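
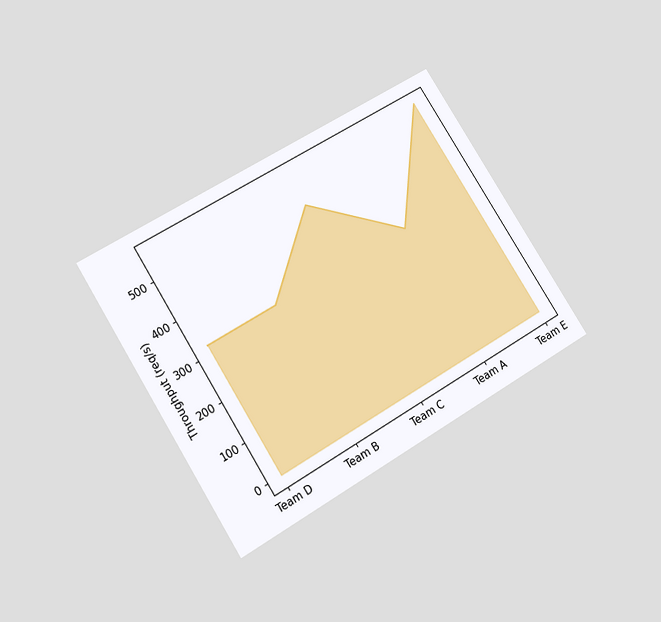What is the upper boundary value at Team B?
320req/s

The chart is tilted about 32° counter-clockwise and viewed slightly from below. At Team B the upper boundary is at 320req/s.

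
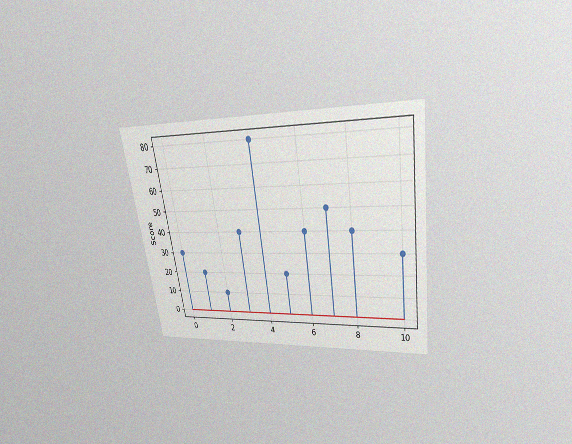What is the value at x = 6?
The chart is tilted about 9° counter-clockwise and viewed slightly from above, with some photo noise. The stem at x=6 reaches 40.

40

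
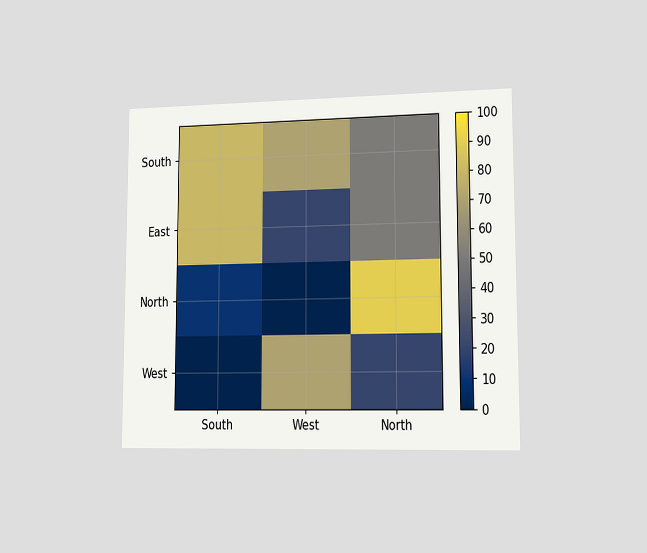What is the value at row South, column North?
50

The chart is viewed slightly from the right. Matching cell (South, North) against the colorbar gives 50.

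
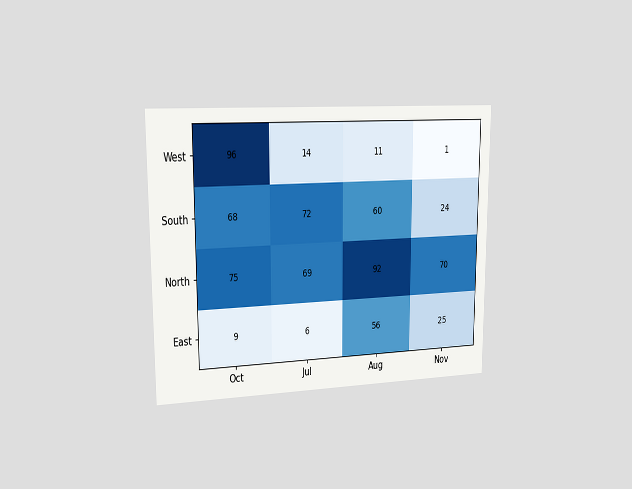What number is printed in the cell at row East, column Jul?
The chart is viewed slightly from the left. The (East, Jul) cell reads 6.

6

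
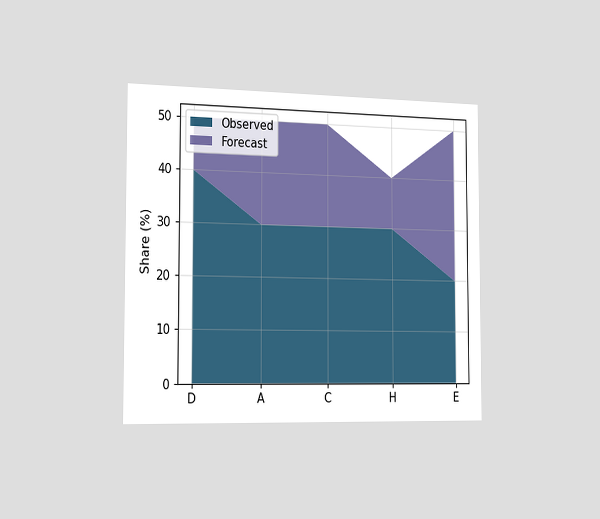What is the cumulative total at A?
50%

The chart is viewed slightly from the left. The stacked total at A reaches 50%.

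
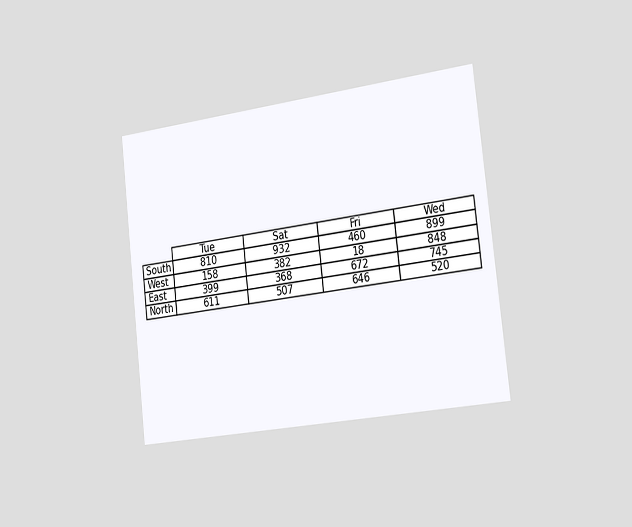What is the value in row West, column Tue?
158

The chart is tilted about 7° counter-clockwise and viewed slightly from the right. The (West, Tue) cell reads 158.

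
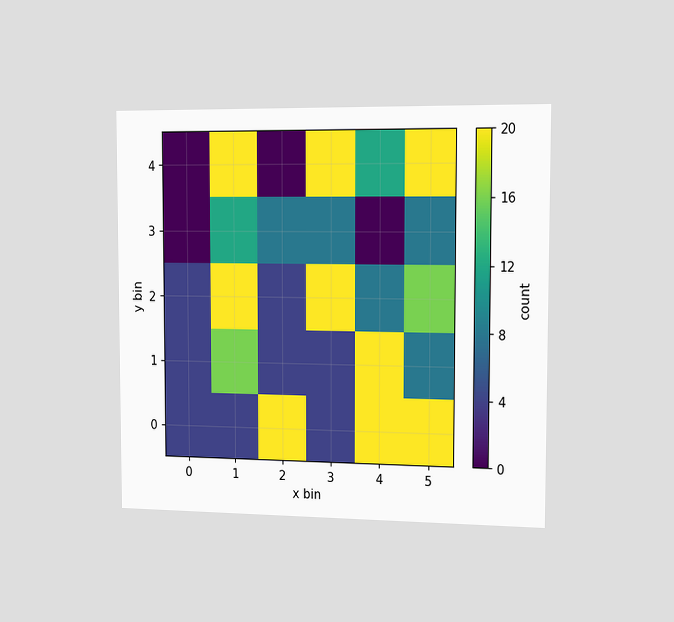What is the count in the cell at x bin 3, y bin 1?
The chart is viewed slightly from the right. Matching the cell (3, 1) against the colorbar gives 4.

4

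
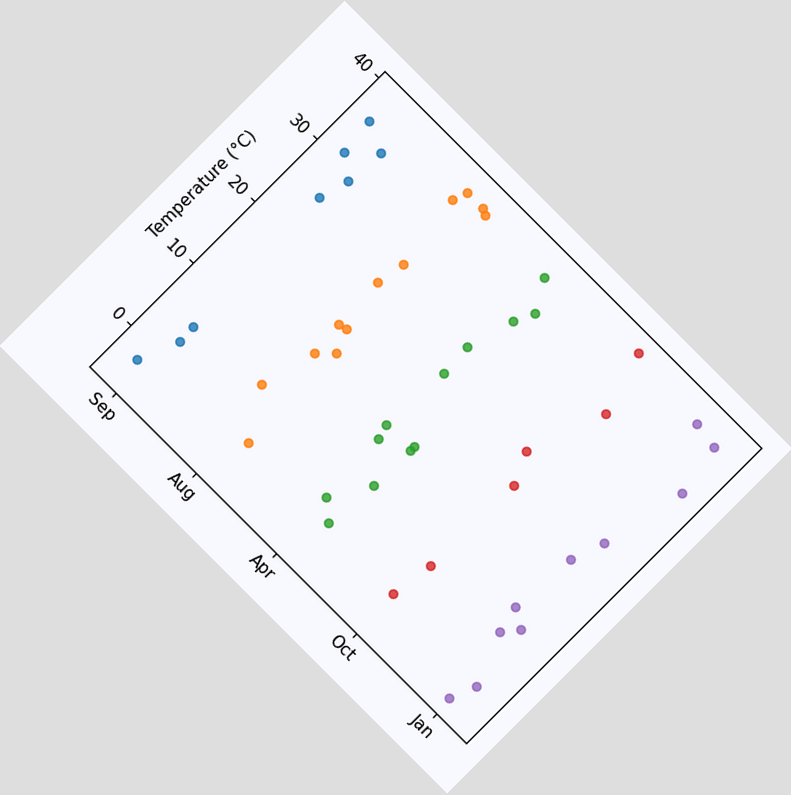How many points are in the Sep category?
The chart is tilted about 45° clockwise. Counting the markers in the Sep column gives 8.

8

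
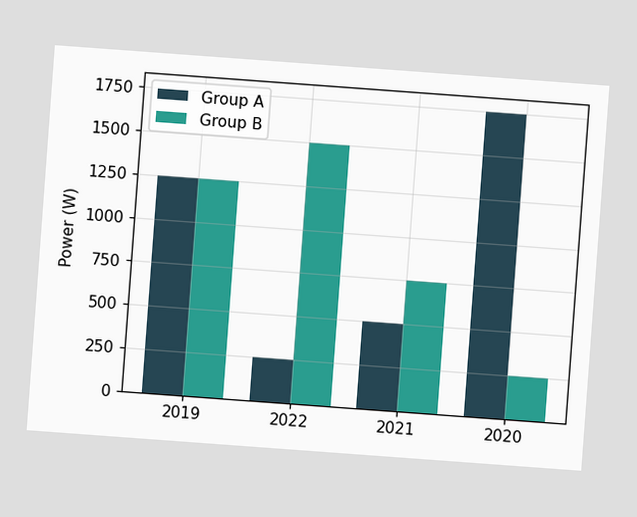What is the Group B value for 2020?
The chart is tilted about 4° clockwise. The Group B bar at 2020 reaches 250W on the y-axis.

250W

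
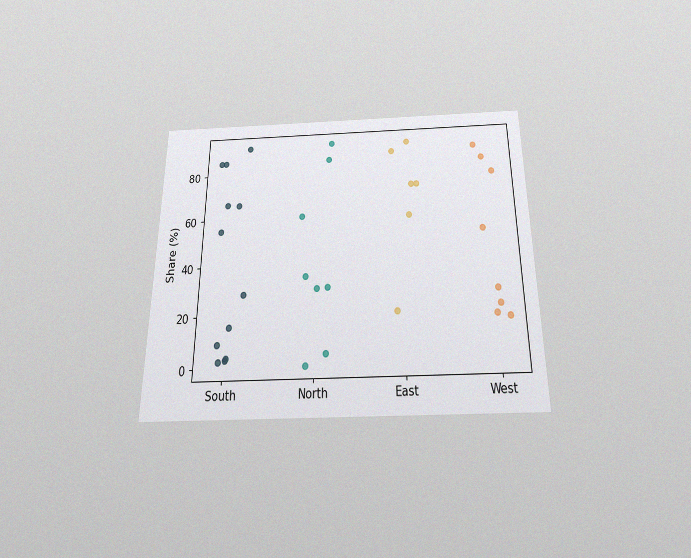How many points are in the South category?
The chart is viewed slightly from below, with some photo noise. Counting the markers in the South column gives 12.

12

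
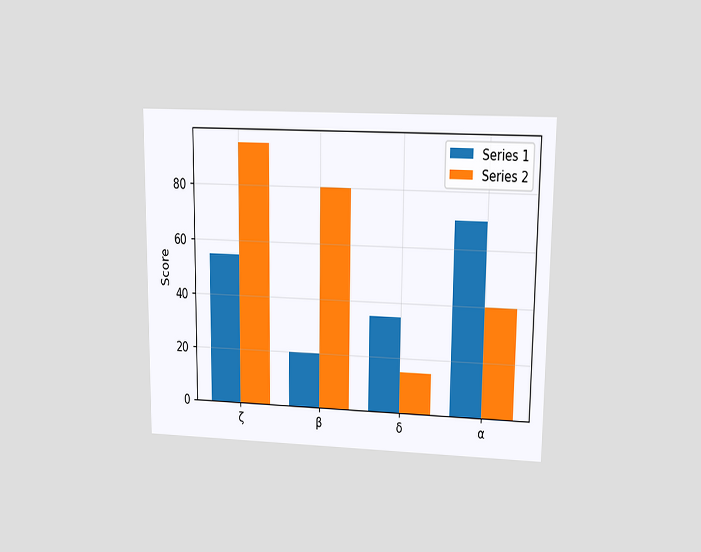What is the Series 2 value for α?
The chart is viewed at a slight angle. The Series 2 bar at α reaches 40 on the y-axis.

40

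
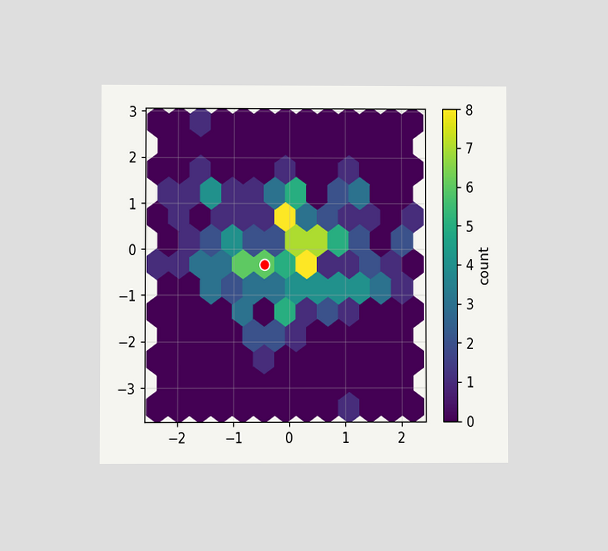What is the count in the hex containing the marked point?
6

The chart is viewed at a slight angle. The marked hex reads 6 on the colorbar.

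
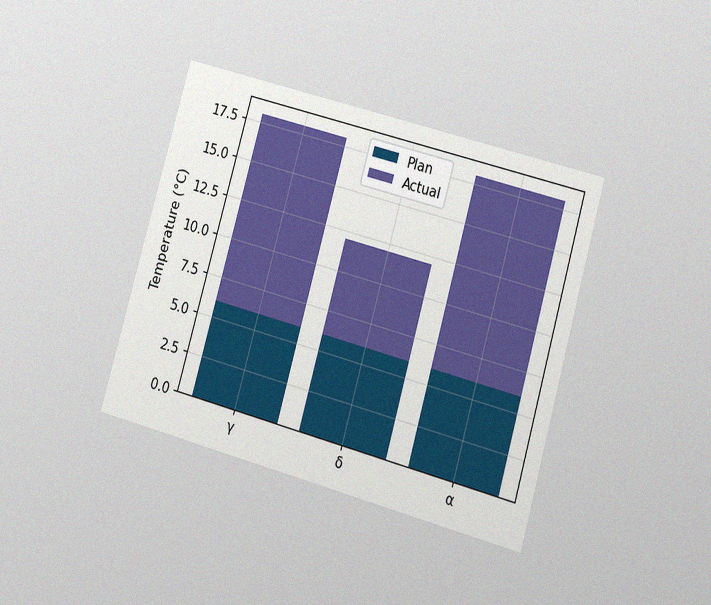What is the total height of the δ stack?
12°C

The chart is tilted about 16° clockwise and viewed at a slight angle, with some photo noise. The δ stack's top reaches 12°C on the y-axis.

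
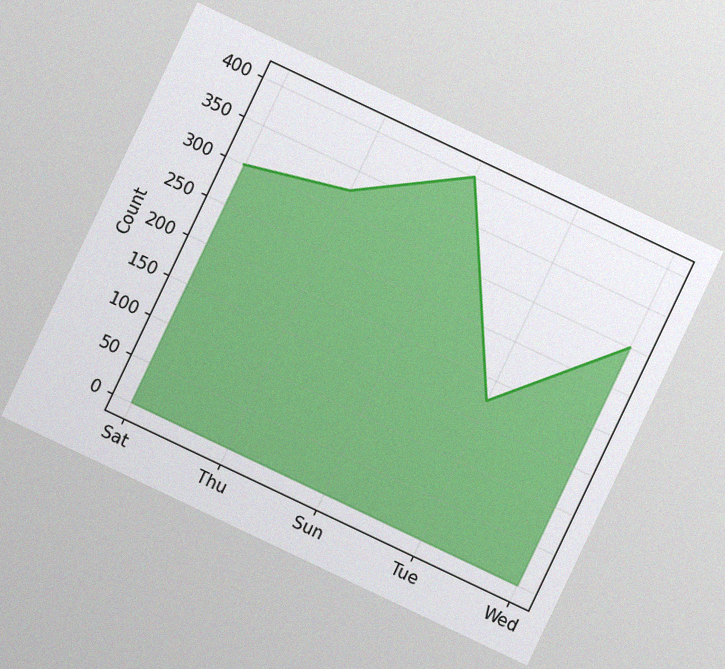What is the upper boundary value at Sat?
300

The chart is tilted about 25° clockwise, with some photo noise. At Sat the upper boundary is at 300.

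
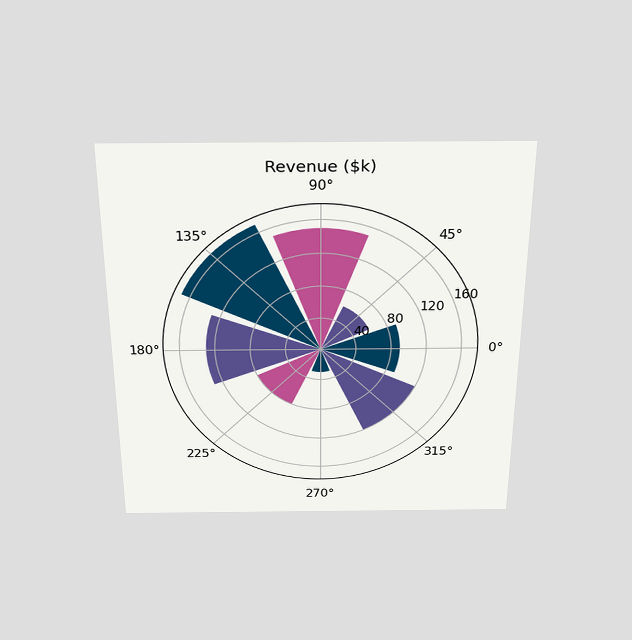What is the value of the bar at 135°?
$170k

The chart is viewed slightly from above. The bar at 135° reaches $170k on the radial axis.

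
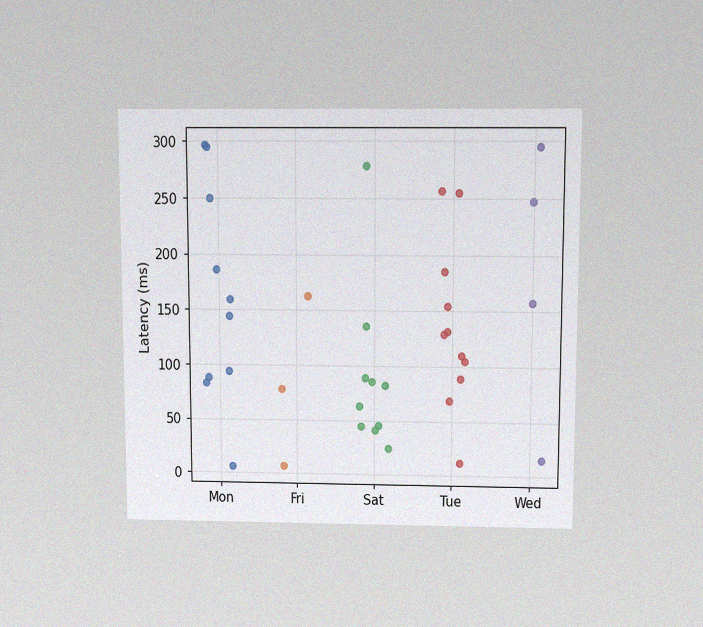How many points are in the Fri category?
The chart is viewed slightly from above, with some photo noise. Counting the markers in the Fri column gives 3.

3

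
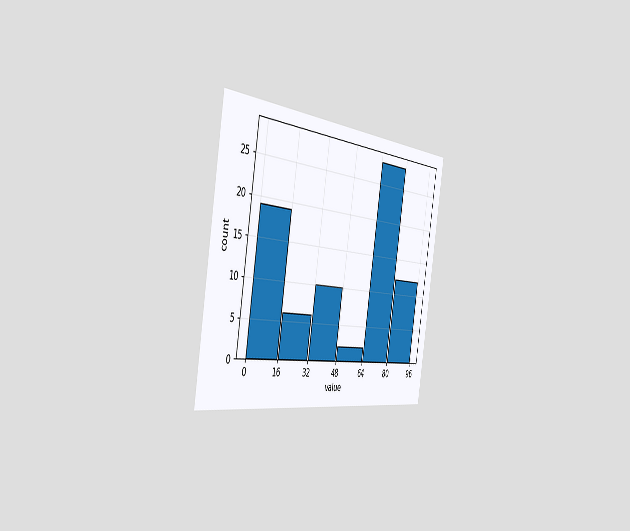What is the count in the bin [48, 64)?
The chart is tilted about 10° clockwise and viewed slightly from the left. The [48, 64) bin has height 2.

2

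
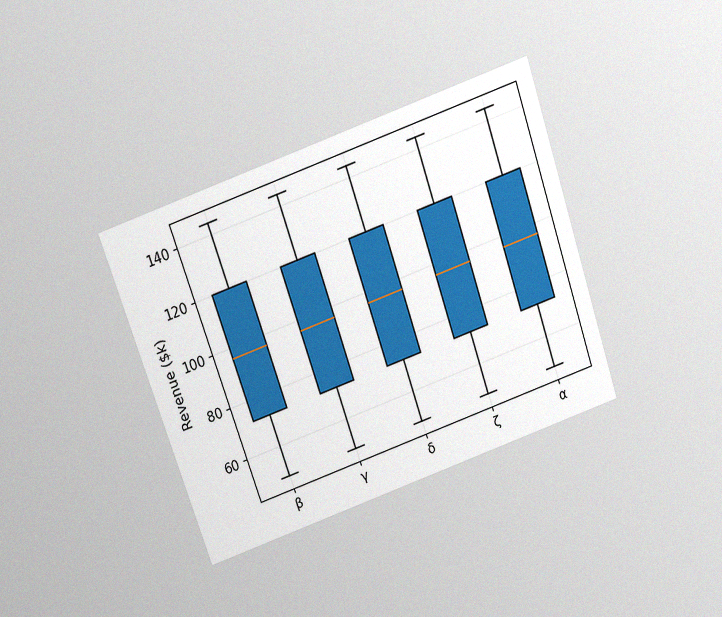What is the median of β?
$96k

The chart is tilted about 19° counter-clockwise and viewed slightly from above, with some photo noise. The median line in the β box sits at $96k.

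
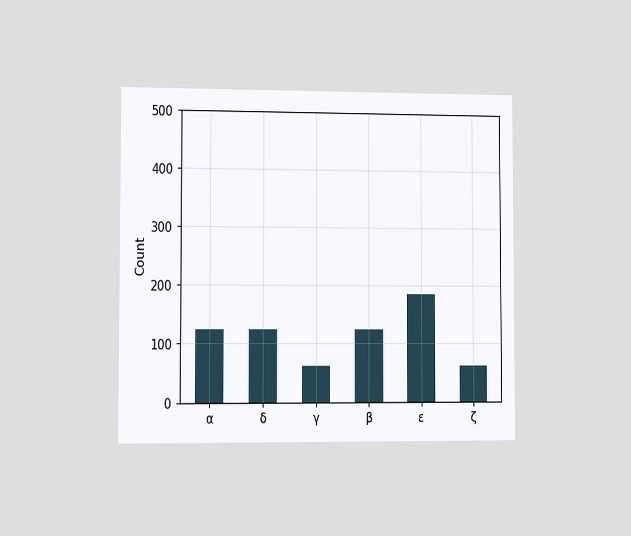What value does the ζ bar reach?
The chart is viewed slightly from the left. Reading along the chart's y-axis, the ζ bar reaches 62.

62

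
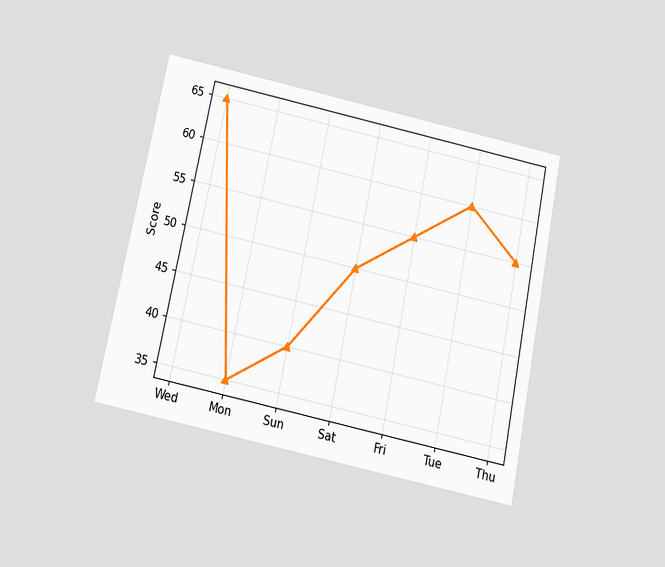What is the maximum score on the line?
65

The chart is tilted about 11° clockwise and viewed slightly from below. The highest point is at Wed, and reading across to the y-axis gives 65.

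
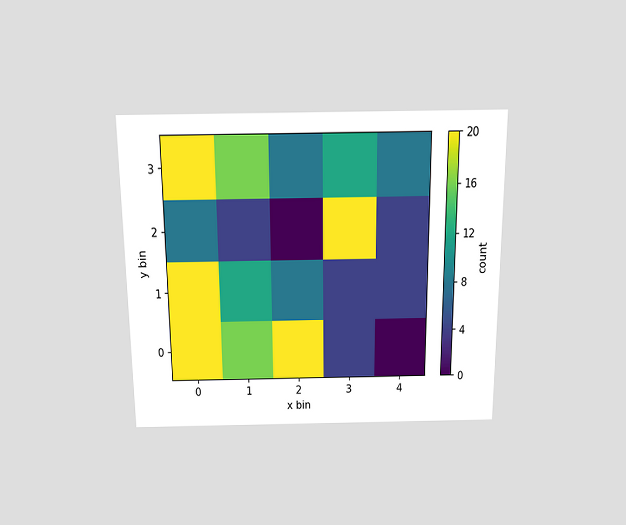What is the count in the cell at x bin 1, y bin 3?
The chart is viewed slightly from above. Matching the cell (1, 3) against the colorbar gives 16.

16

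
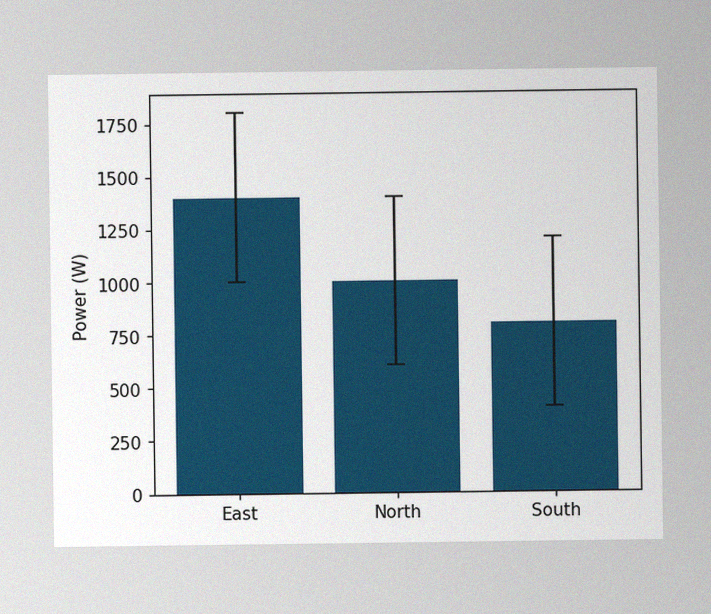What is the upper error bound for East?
1800W

The image has some photo noise and uneven lighting. The East bar's upper whisker reaches 1800W.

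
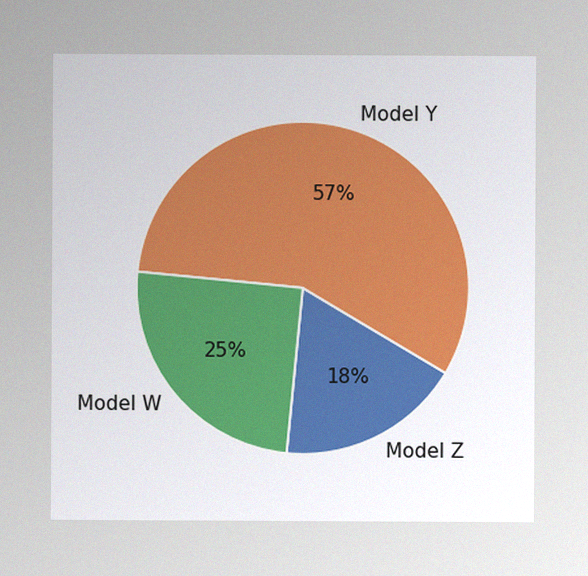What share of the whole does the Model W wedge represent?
The image has some photo noise and uneven lighting. The Model W slice takes up 25% of the pie.

25%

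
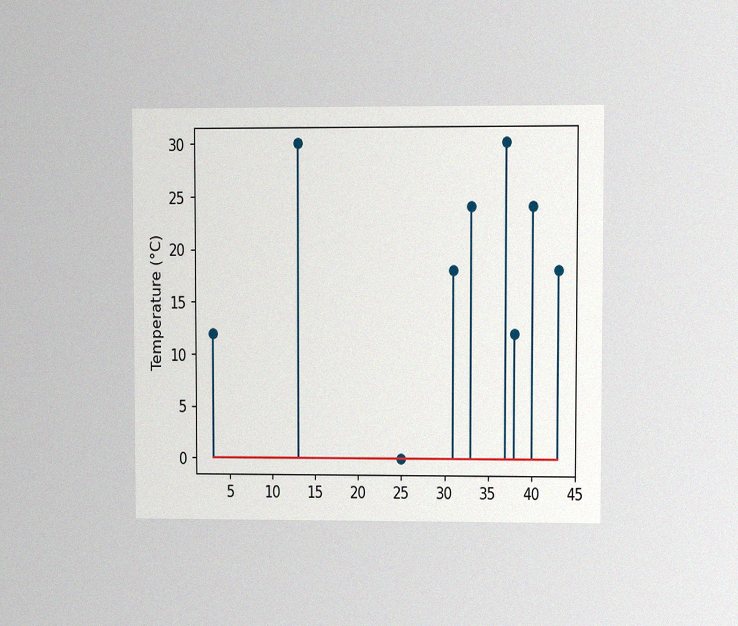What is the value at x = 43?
The chart is viewed at a slight angle, with some photo noise. The stem at x=43 reaches 18°C.

18°C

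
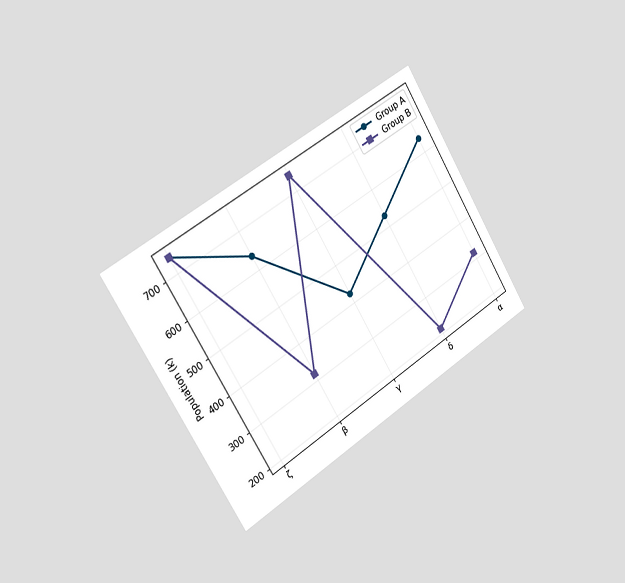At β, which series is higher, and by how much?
Group A, by 318k

The chart is tilted about 31° counter-clockwise and viewed slightly from the left. At β, Group A sits above the other line by 318k.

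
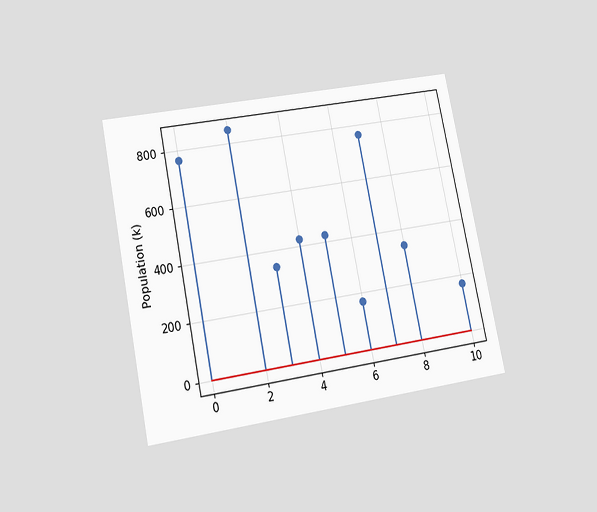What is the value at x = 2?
The chart is tilted about 11° counter-clockwise and viewed slightly from below. The stem at x=2 reaches 850k.

850k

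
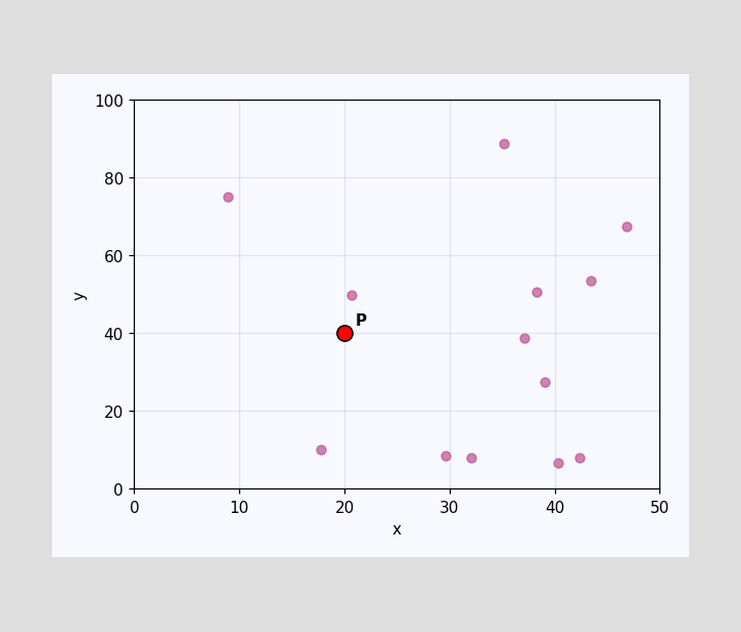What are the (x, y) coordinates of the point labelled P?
Following the gridlines from P to each axis, P sits at (20, 40).

(20, 40)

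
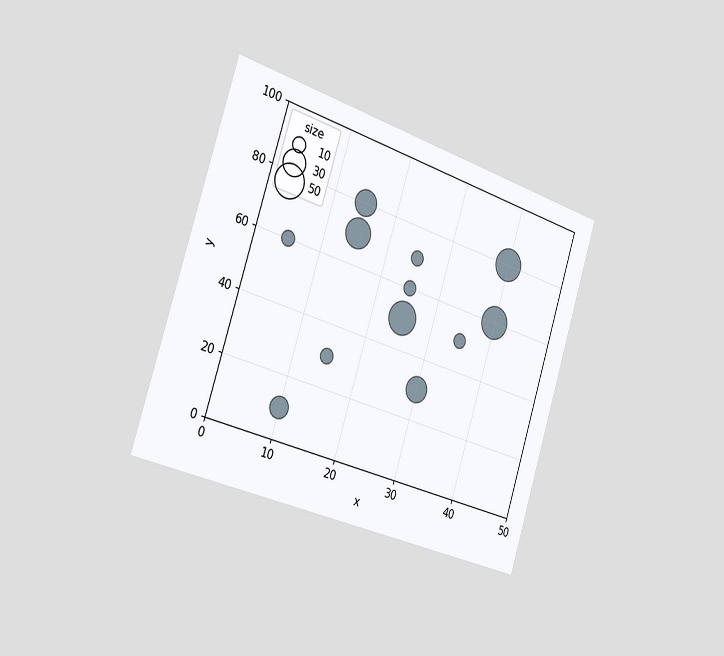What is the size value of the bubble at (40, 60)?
The chart is tilted about 18° clockwise and viewed slightly from the left. Matching the bubble at (40, 60) against the size legend gives 50.

50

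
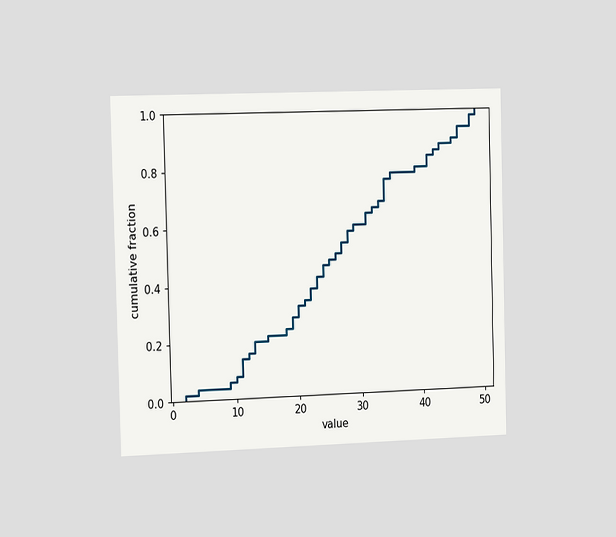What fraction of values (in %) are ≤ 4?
The chart is viewed slightly from the left. At x=4 the ECDF step is at 4%.

4%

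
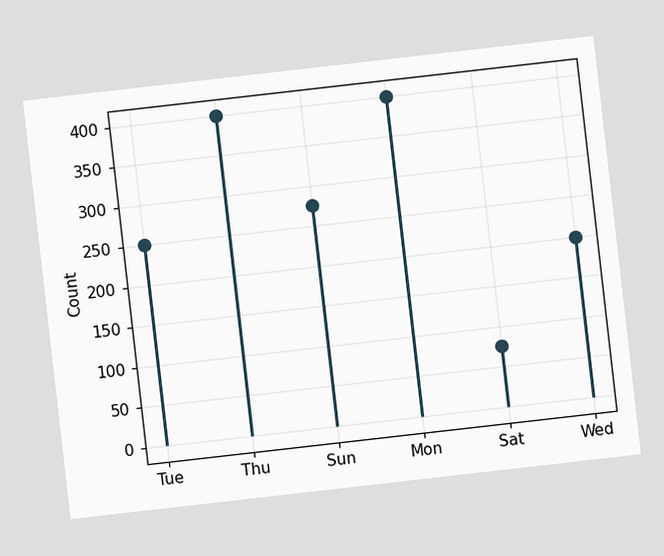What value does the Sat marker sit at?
The chart is tilted about 6° counter-clockwise. The Sat marker sits at 75.

75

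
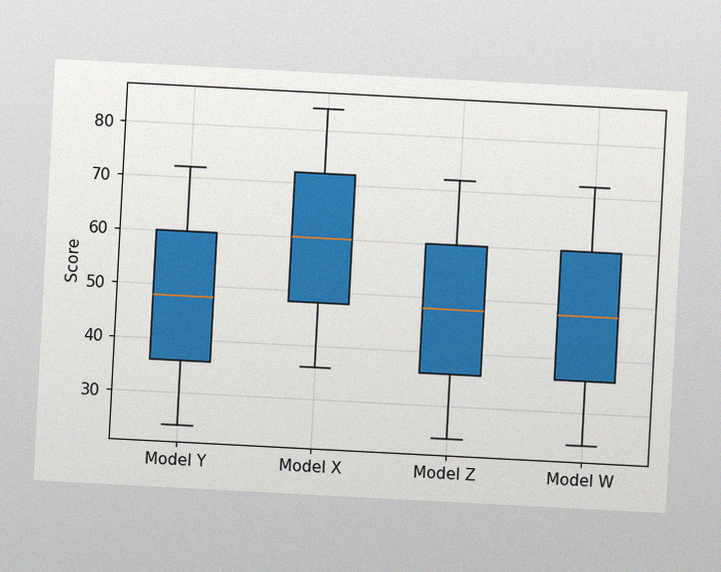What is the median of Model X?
The chart is tilted about 3° clockwise, with some photo noise. The median line in the Model X box sits at 60.

60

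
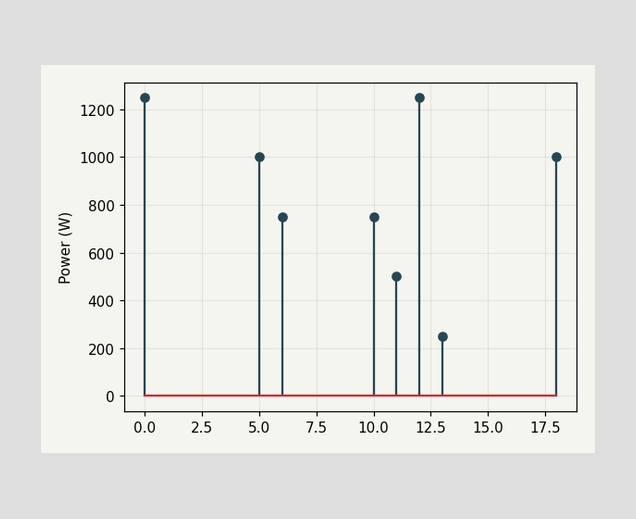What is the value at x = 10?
750W

The stem at x=10 reaches 750W.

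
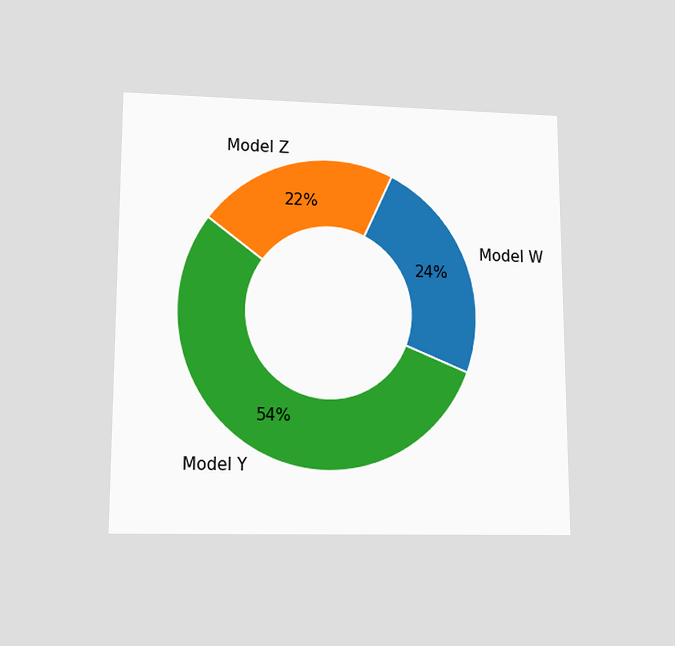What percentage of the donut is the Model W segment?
24%

The chart is viewed at a slight angle. The Model W segment takes up 24% of the ring.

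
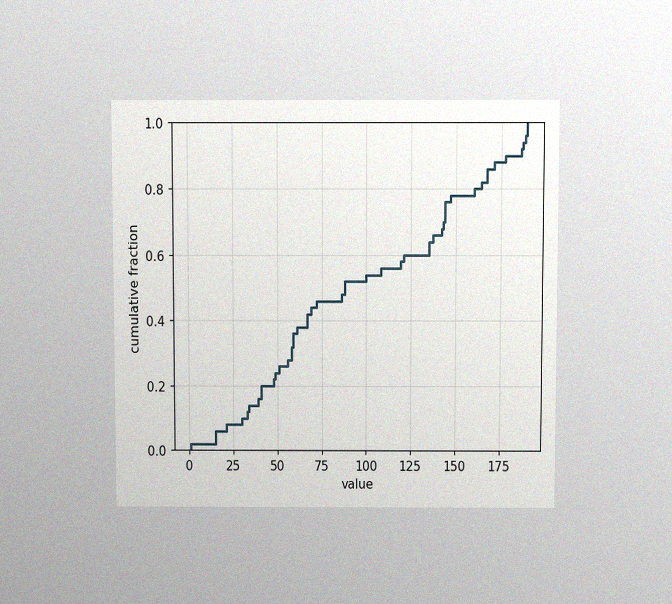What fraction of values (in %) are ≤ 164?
The chart is viewed slightly from above, with some photo noise. At x=164 the ECDF step is at 82%.

82%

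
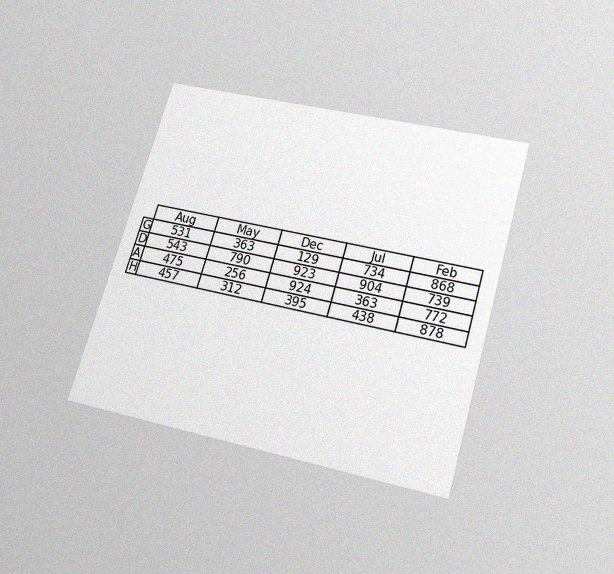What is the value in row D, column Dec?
The chart is tilted about 16° clockwise and viewed slightly from below, with some photo noise. The (D, Dec) cell reads 923.

923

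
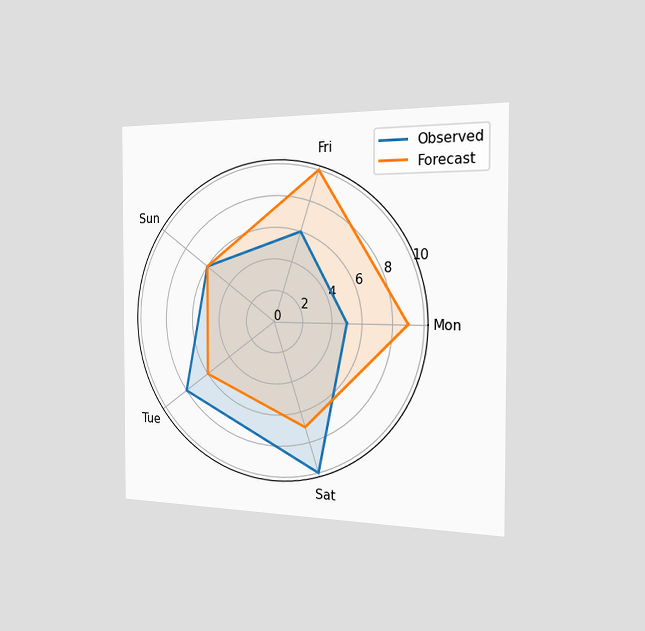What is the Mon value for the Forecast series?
The chart is viewed slightly from the right. On the Mon axis, Forecast reaches 9.

9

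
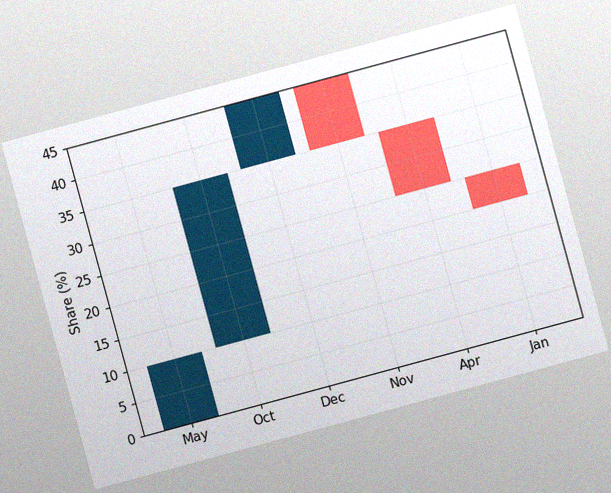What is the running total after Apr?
The chart is tilted about 15° counter-clockwise, with some photo noise. After Apr the running total reaches 25%.

25%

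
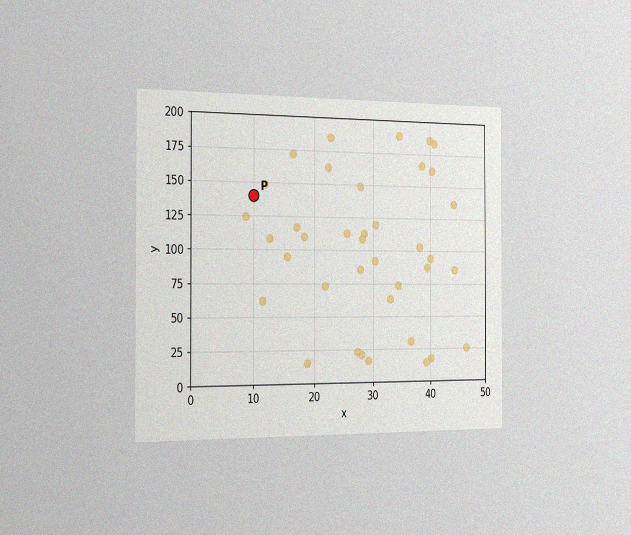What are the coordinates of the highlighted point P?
(10, 140)

The chart is viewed slightly from the left, with some photo noise. Following the gridlines from P to each axis, P sits at (10, 140).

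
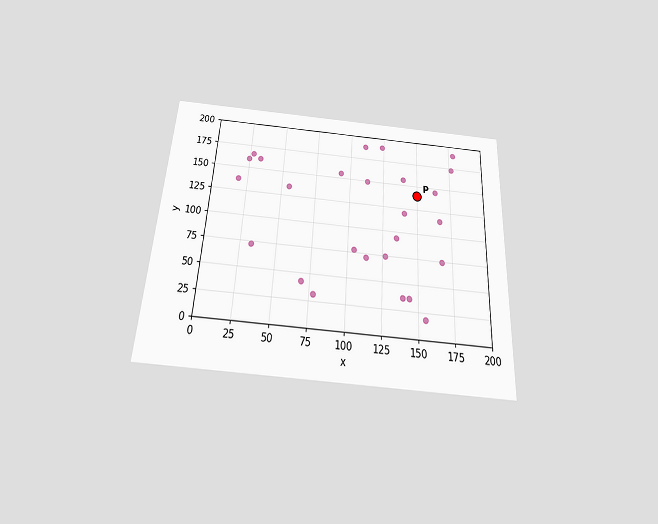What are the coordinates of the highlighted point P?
The chart is tilted about 3° clockwise and viewed slightly from below. Following the gridlines from P to each axis, P sits at (150, 140).

(150, 140)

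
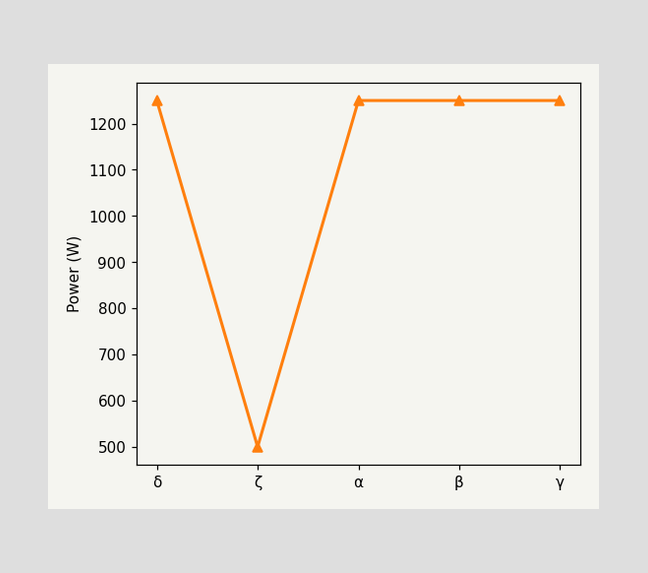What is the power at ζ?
At ζ, the line is at 500W.

500W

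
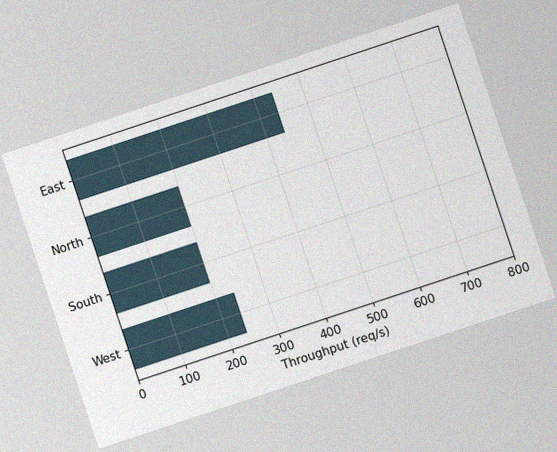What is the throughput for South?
200req/s

The chart is tilted about 18° counter-clockwise, with some photo noise. Reading along the chart's x-axis, the South bar reaches 200req/s.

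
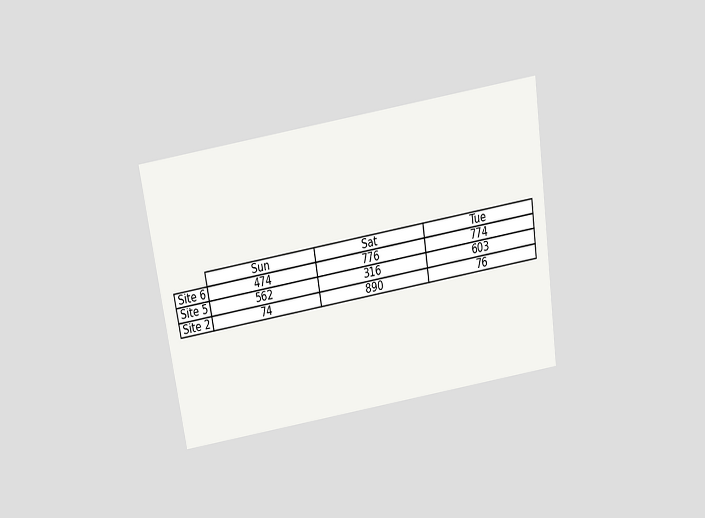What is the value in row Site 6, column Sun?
The chart is tilted about 9° counter-clockwise and viewed slightly from above. The (Site 6, Sun) cell reads 474.

474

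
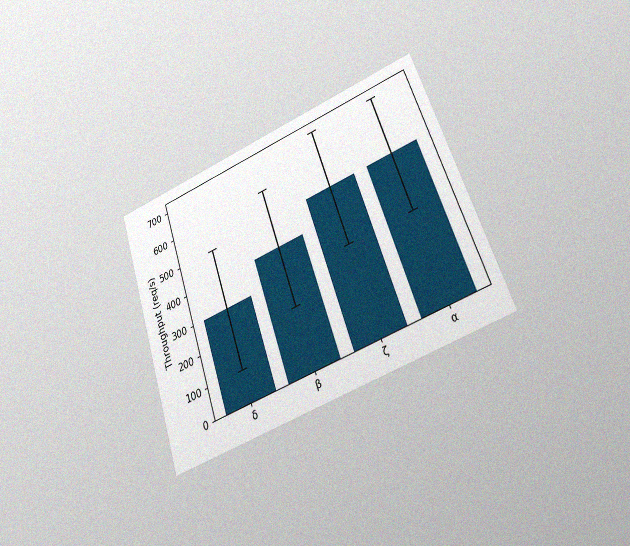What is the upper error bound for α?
The chart is tilted about 19° counter-clockwise and viewed at a slight angle, with some photo noise. The α bar's upper whisker reaches 700req/s.

700req/s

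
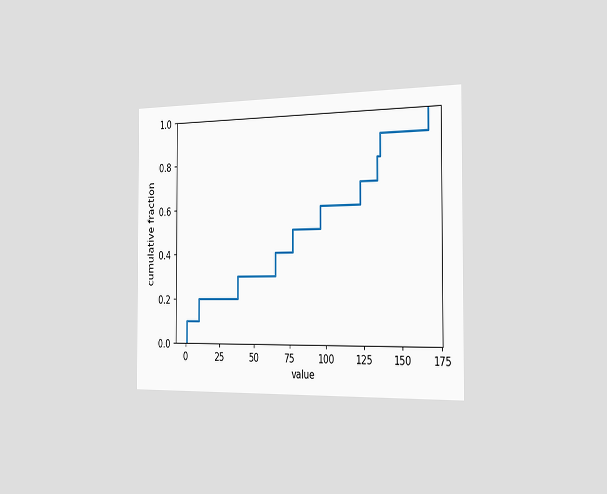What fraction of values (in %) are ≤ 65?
The chart is viewed slightly from the right. At x=65 the ECDF step is at 40%.

40%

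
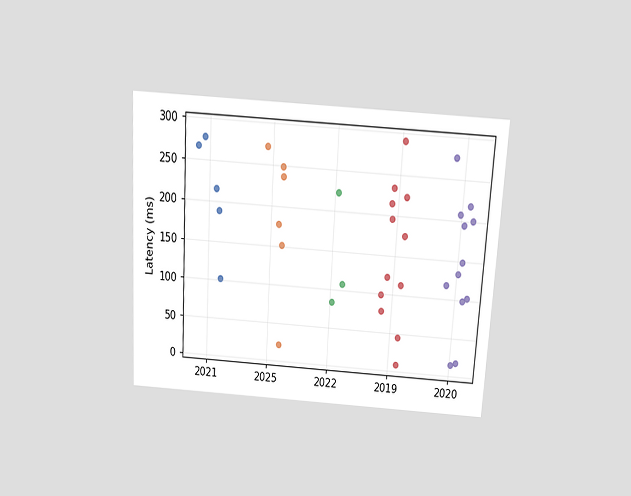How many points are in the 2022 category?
3

The chart is tilted about 3° clockwise and viewed slightly from above. Counting the markers in the 2022 column gives 3.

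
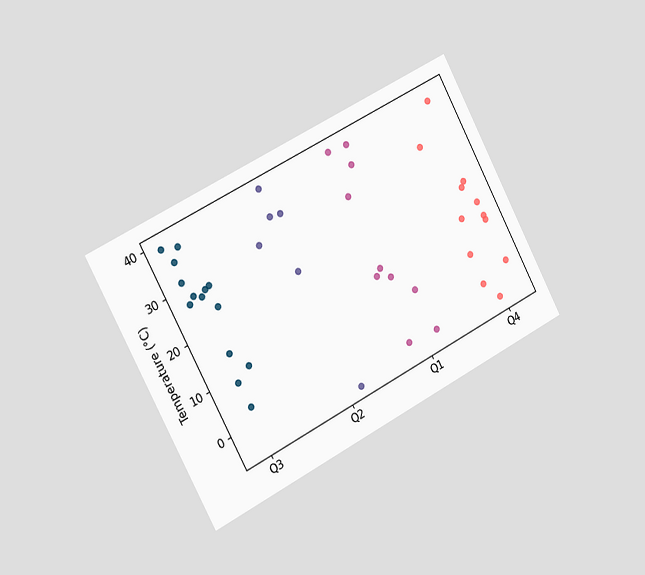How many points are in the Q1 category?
10

The chart is tilted about 28° counter-clockwise and viewed slightly from the left. Counting the markers in the Q1 column gives 10.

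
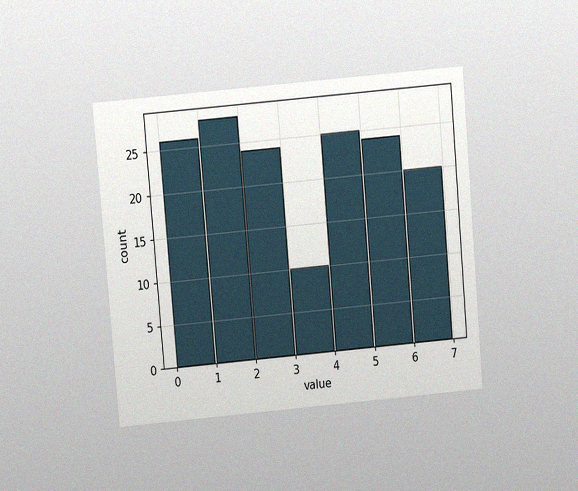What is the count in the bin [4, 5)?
The chart is tilted about 5° counter-clockwise and viewed slightly from above, with some photo noise. The [4, 5) bin has height 25.

25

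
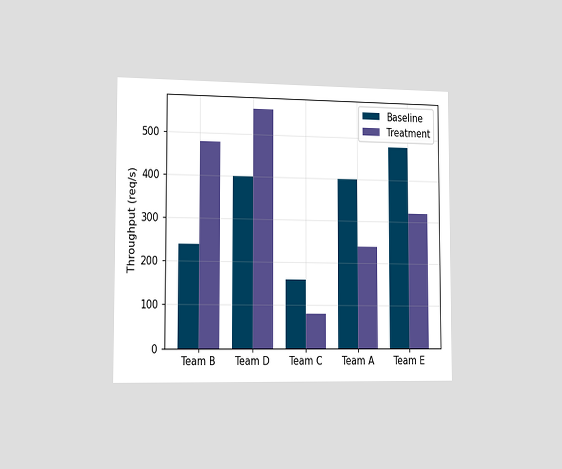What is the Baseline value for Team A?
400req/s

The chart is viewed slightly from the left. The Baseline bar at Team A reaches 400req/s on the y-axis.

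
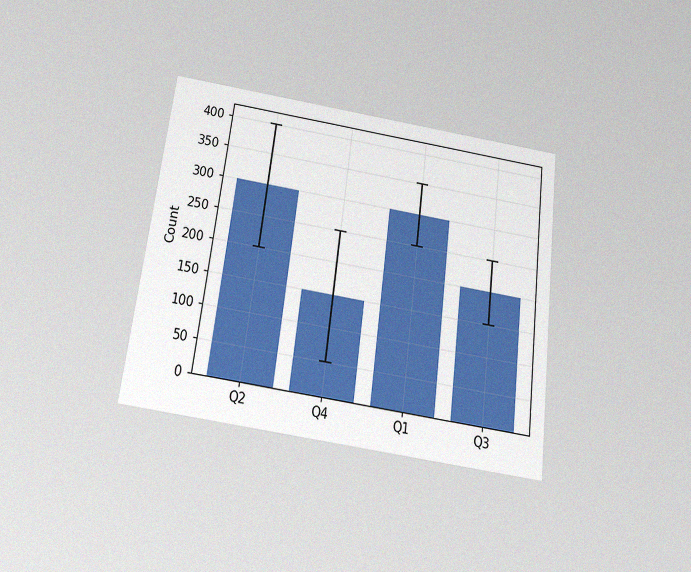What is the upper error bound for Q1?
350

The chart is tilted about 7° clockwise and viewed slightly from below, with some photo noise. The Q1 bar's upper whisker reaches 350.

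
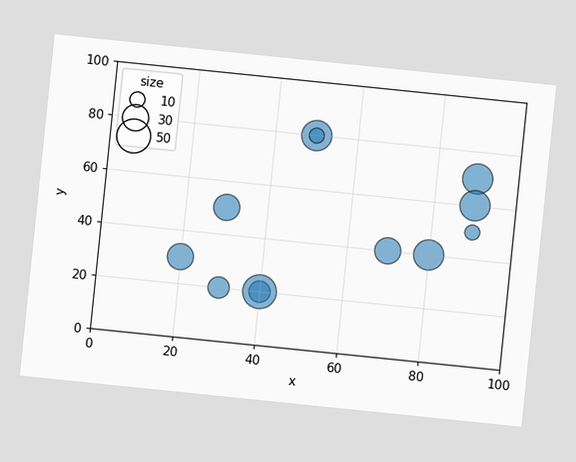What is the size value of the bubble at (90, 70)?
The chart is tilted about 6° clockwise. Matching the bubble at (90, 70) against the size legend gives 40.

40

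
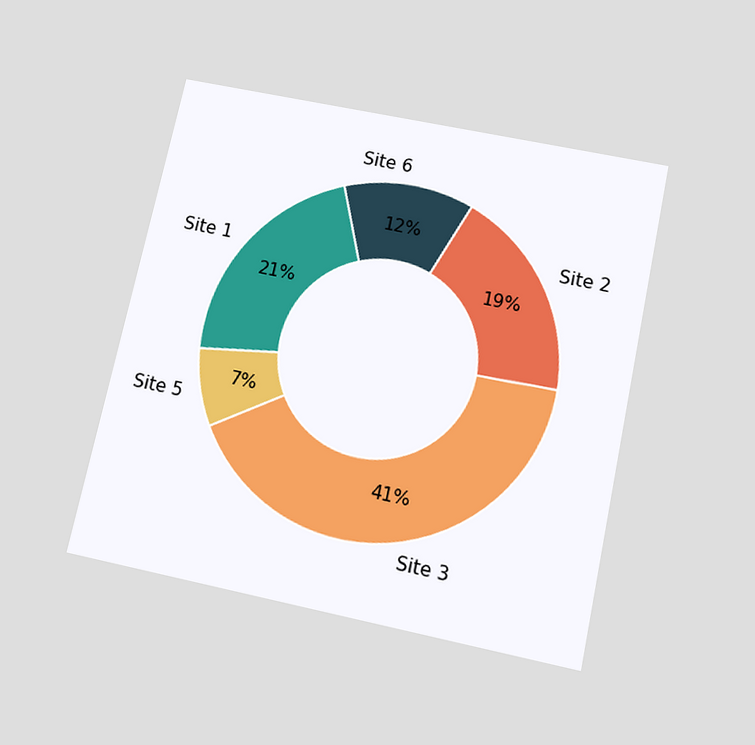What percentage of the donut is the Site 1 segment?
The chart is tilted about 12° clockwise and viewed slightly from below. The Site 1 segment takes up 21% of the ring.

21%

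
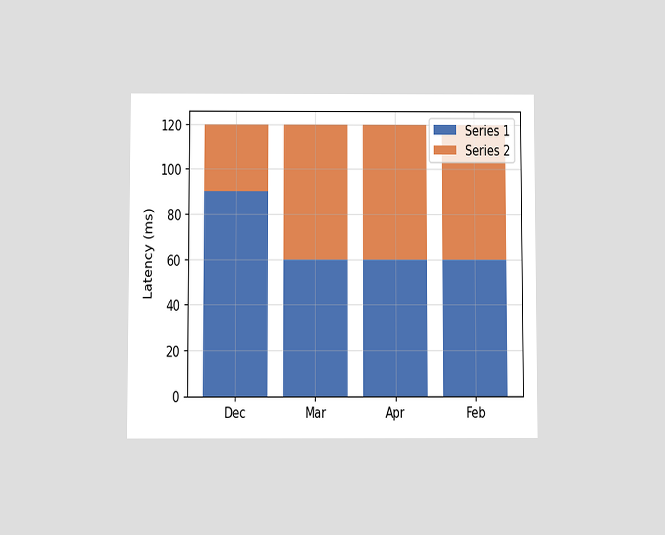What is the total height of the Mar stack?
120ms

The chart is viewed slightly from below. The Mar stack's top reaches 120ms on the y-axis.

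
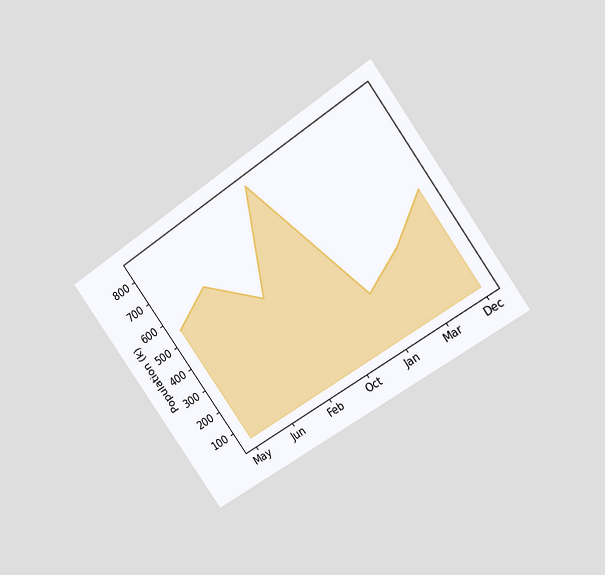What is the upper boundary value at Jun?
630k

The chart is tilted about 35° counter-clockwise and viewed at a slight angle. At Jun the upper boundary is at 630k.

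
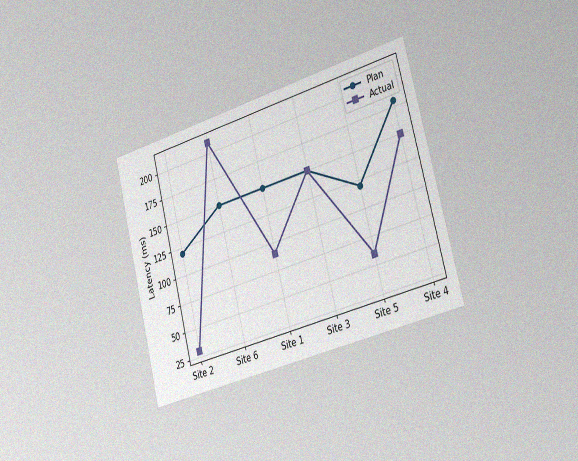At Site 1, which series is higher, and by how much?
Plan, by 60ms

The chart is tilted about 14° counter-clockwise and viewed slightly from the right, with some photo noise. At Site 1, Plan sits above the other line by 60ms.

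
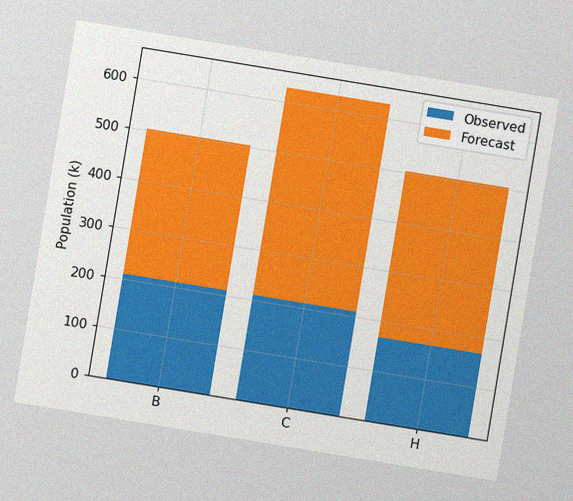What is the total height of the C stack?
630k

The chart is tilted about 9° clockwise, with some photo noise. The C stack's top reaches 630k on the y-axis.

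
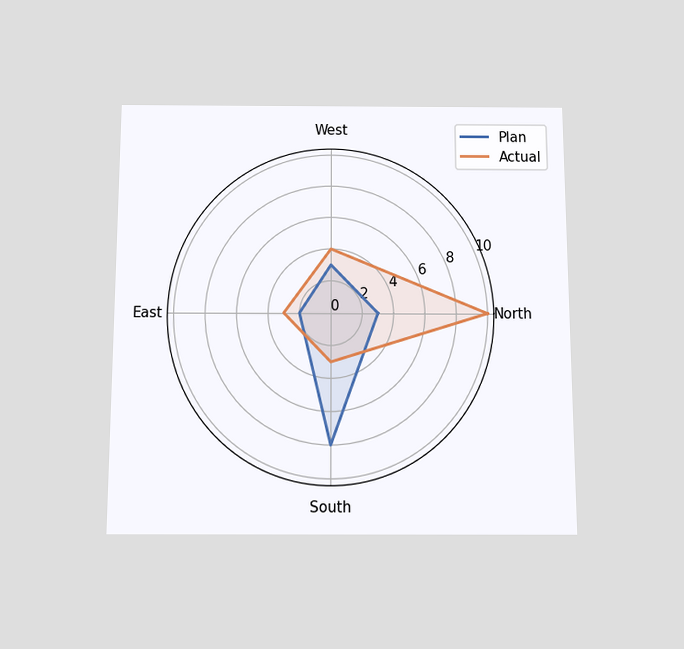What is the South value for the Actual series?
The chart is viewed slightly from below. On the South axis, Actual reaches 3.

3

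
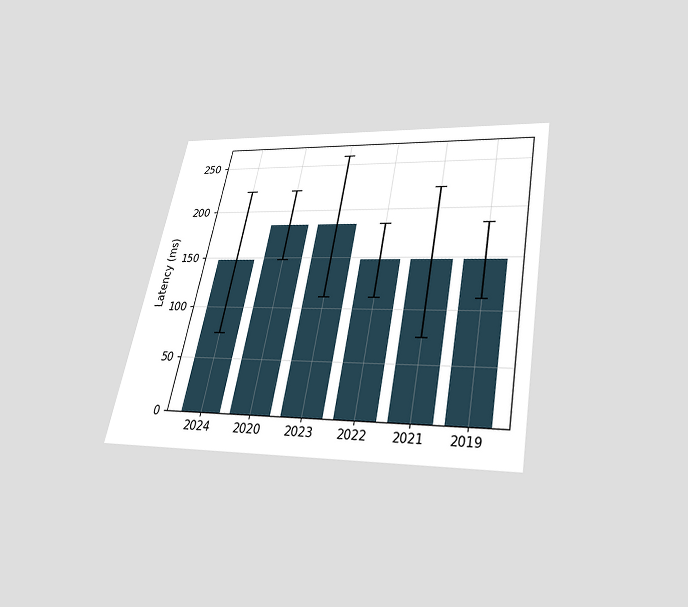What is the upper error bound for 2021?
The chart is tilted about 11° clockwise and viewed slightly from below. The 2021 bar's upper whisker reaches 222ms.

222ms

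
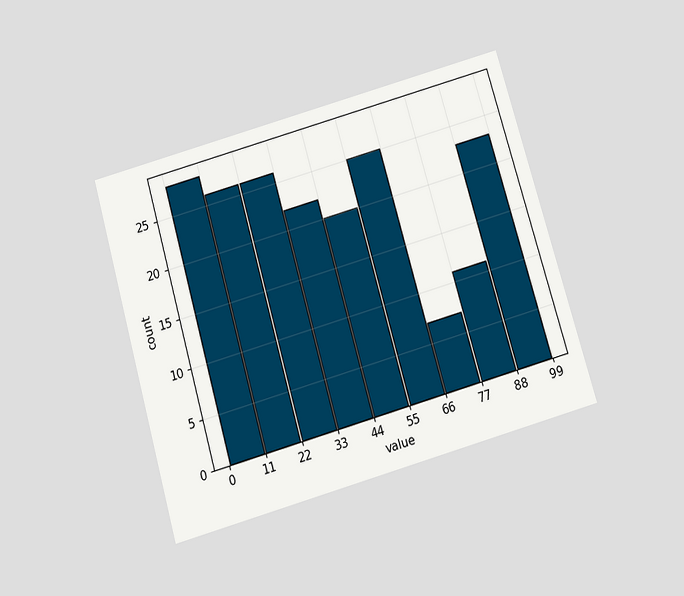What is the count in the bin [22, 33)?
26

The chart is tilted about 16° counter-clockwise and viewed slightly from below. The [22, 33) bin has height 26.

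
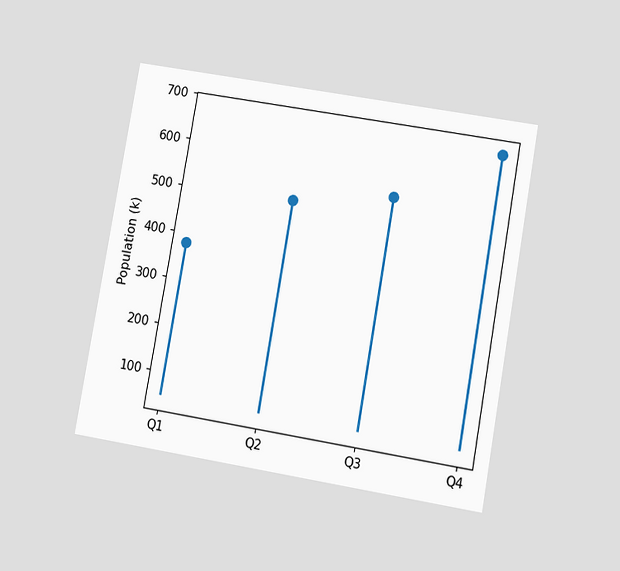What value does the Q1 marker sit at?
The chart is tilted about 10° clockwise and viewed at a slight angle. The Q1 marker sits at 378k.

378k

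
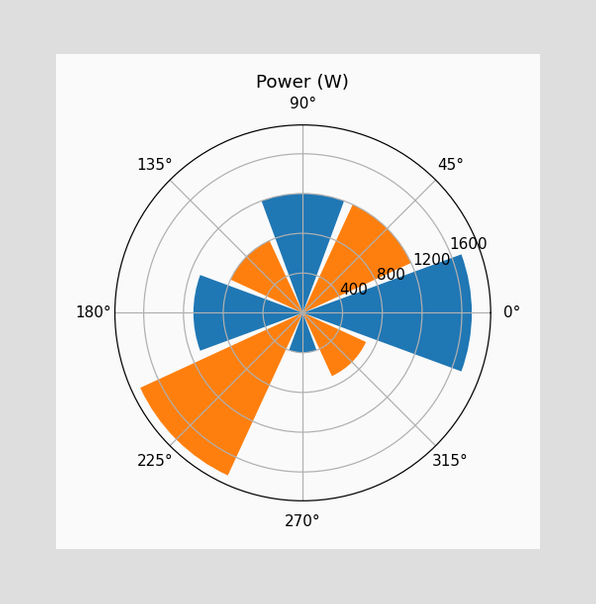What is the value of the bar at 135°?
The bar at 135° reaches 800W on the radial axis.

800W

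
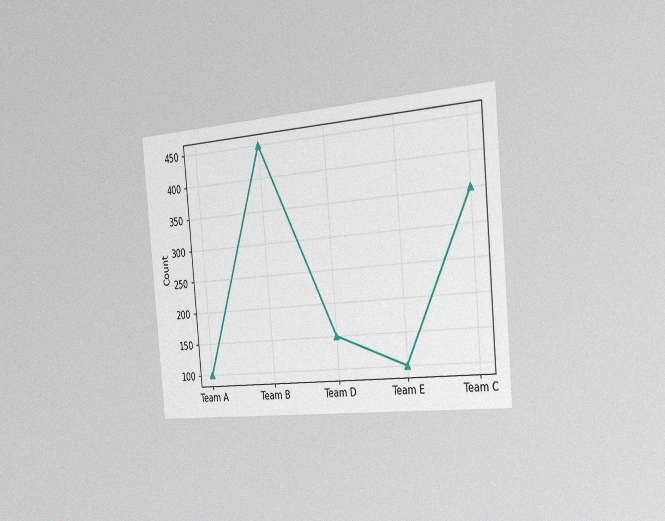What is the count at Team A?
100

The chart is tilted about 5° counter-clockwise and viewed slightly from the right, with some photo noise. At Team A, the line is at 100.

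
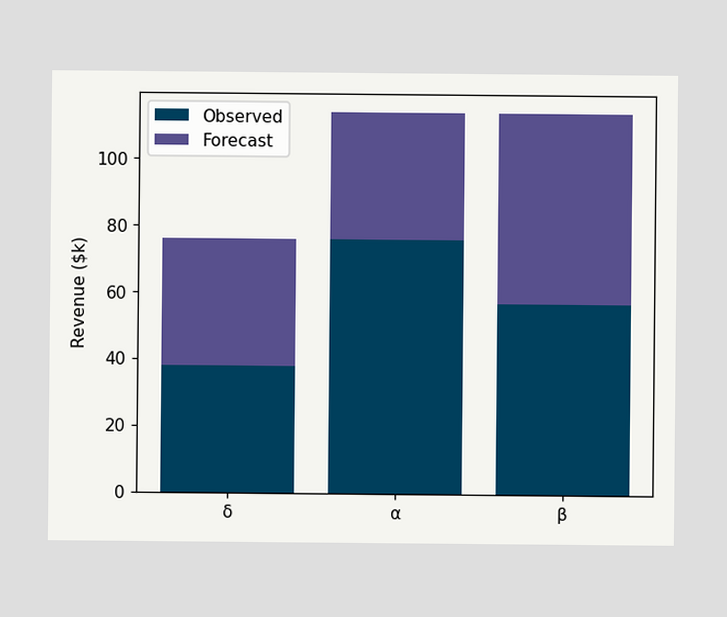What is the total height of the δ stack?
The δ stack's top reaches $76k on the y-axis.

$76k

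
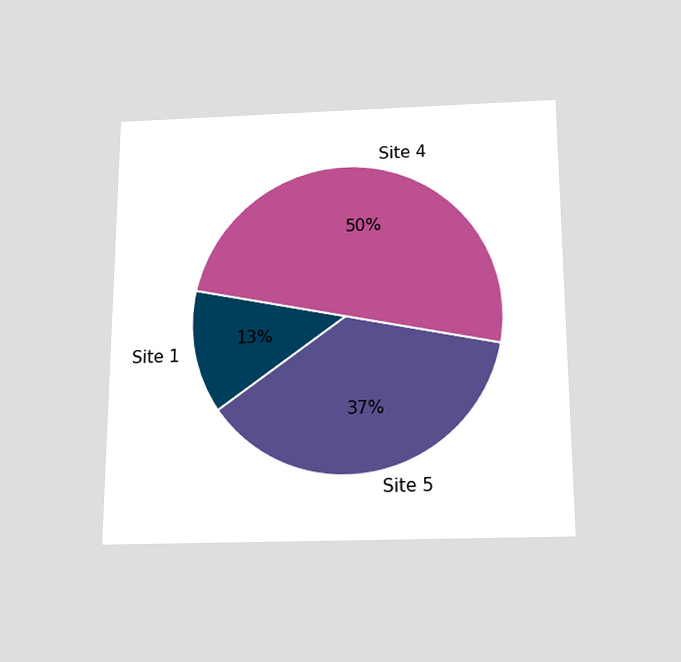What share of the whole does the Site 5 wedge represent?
37%

The chart is viewed slightly from below. The Site 5 slice takes up 37% of the pie.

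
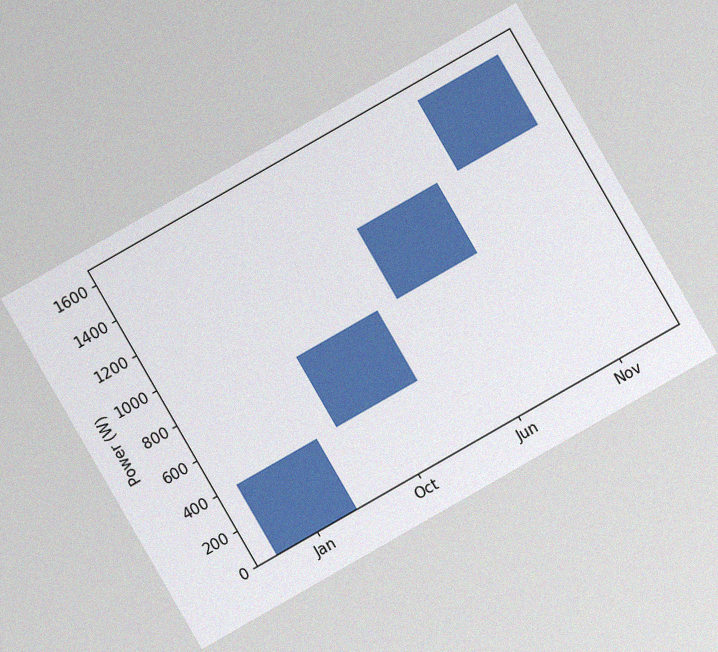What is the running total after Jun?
1200W

The chart is tilted about 30° counter-clockwise, with some photo noise. After Jun the running total reaches 1200W.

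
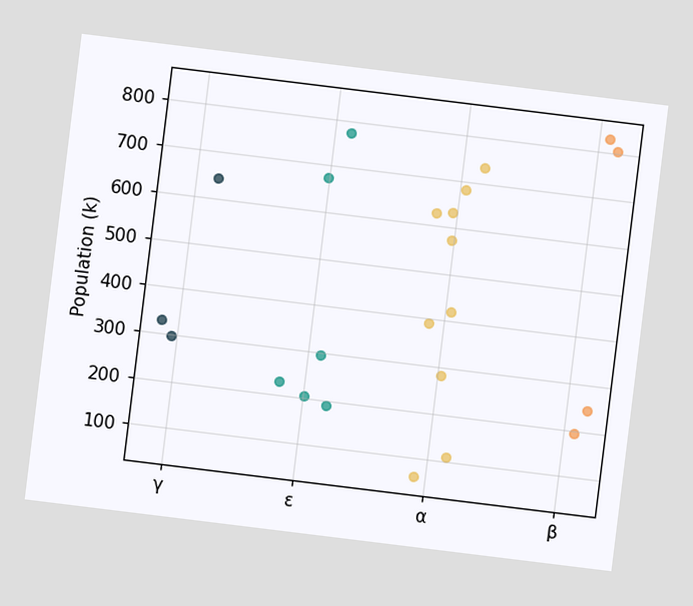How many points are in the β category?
The chart is tilted about 7° clockwise. Counting the markers in the β column gives 4.

4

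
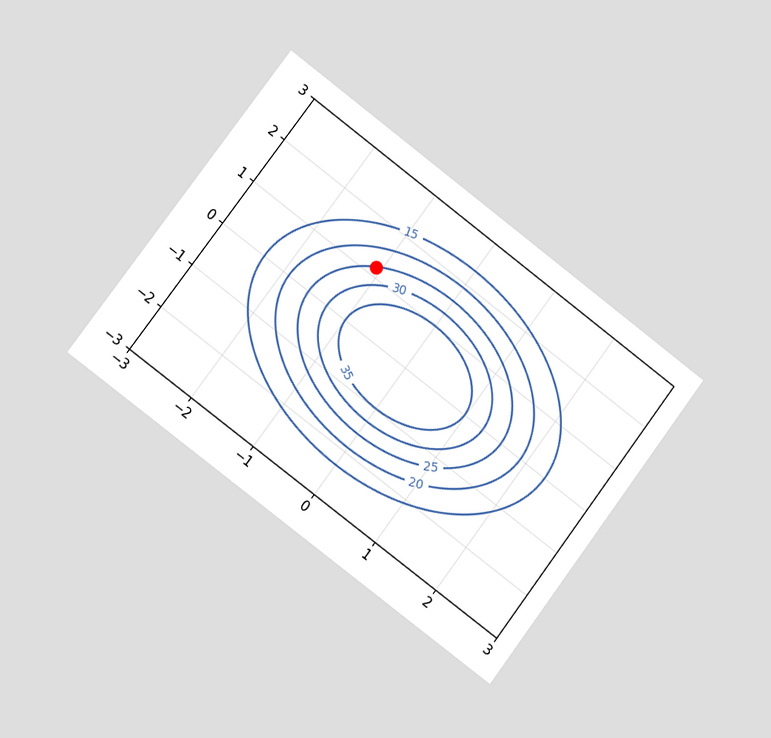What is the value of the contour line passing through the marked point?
The chart is tilted about 37° clockwise and viewed slightly from the left. The marked point sits on the contour labelled 25.

25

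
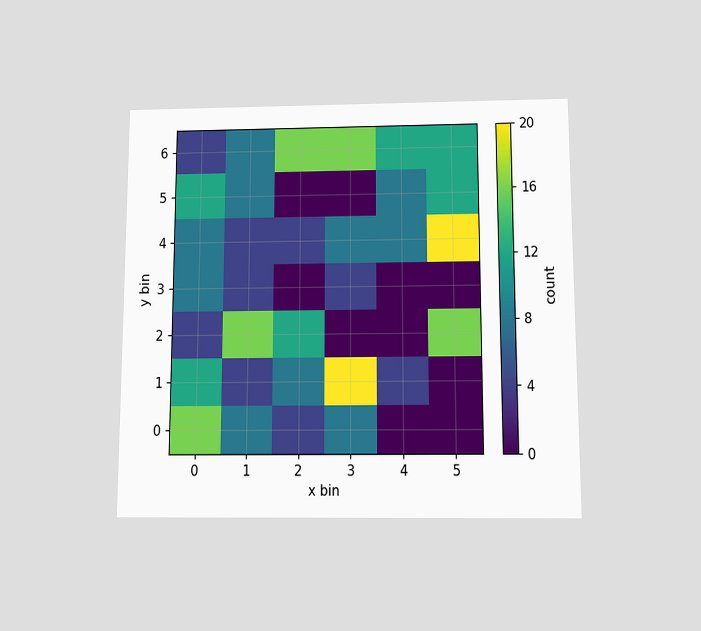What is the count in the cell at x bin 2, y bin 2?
12

The chart is viewed slightly from below. Matching the cell (2, 2) against the colorbar gives 12.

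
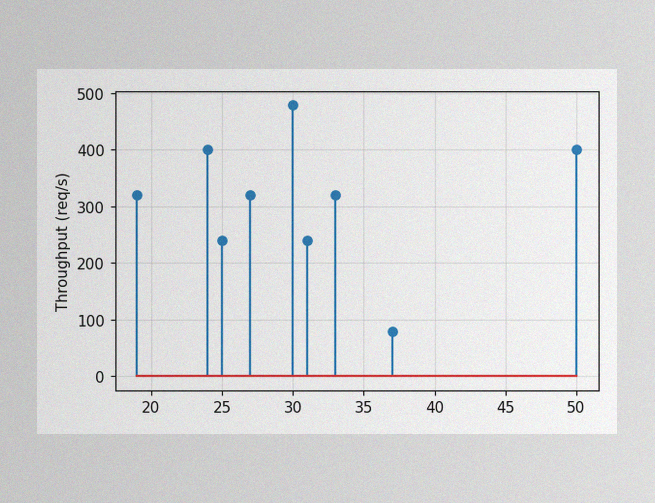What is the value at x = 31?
The image has some photo noise and uneven lighting. The stem at x=31 reaches 240req/s.

240req/s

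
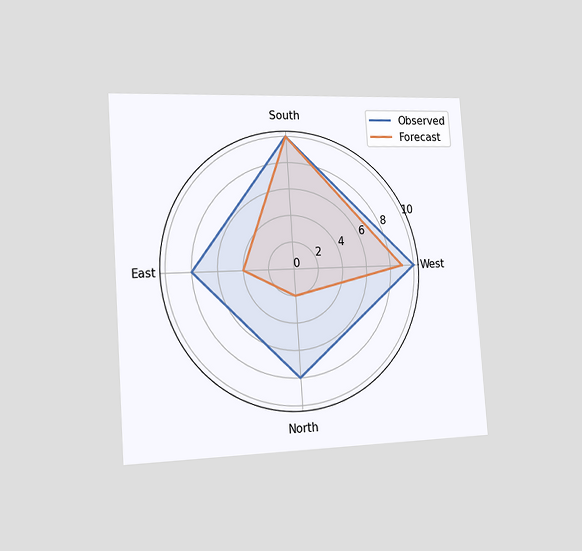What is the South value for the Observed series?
10

The chart is tilted about 4° counter-clockwise and viewed slightly from the left. On the South axis, Observed reaches 10.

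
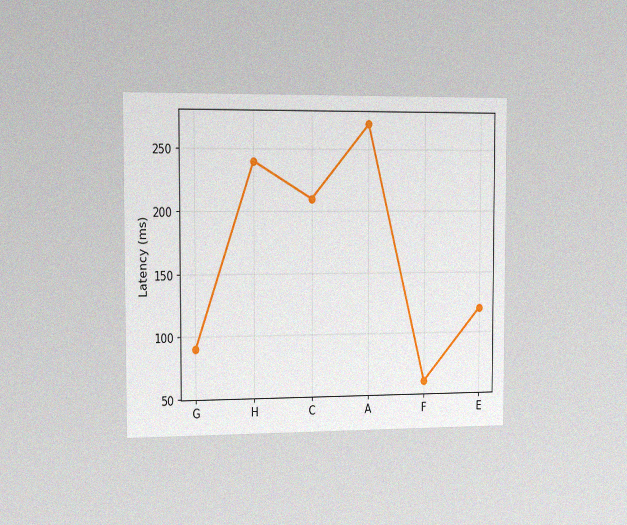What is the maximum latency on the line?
270ms

The chart is viewed slightly from the left, with some photo noise. The highest point is at A, and reading across to the y-axis gives 270ms.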